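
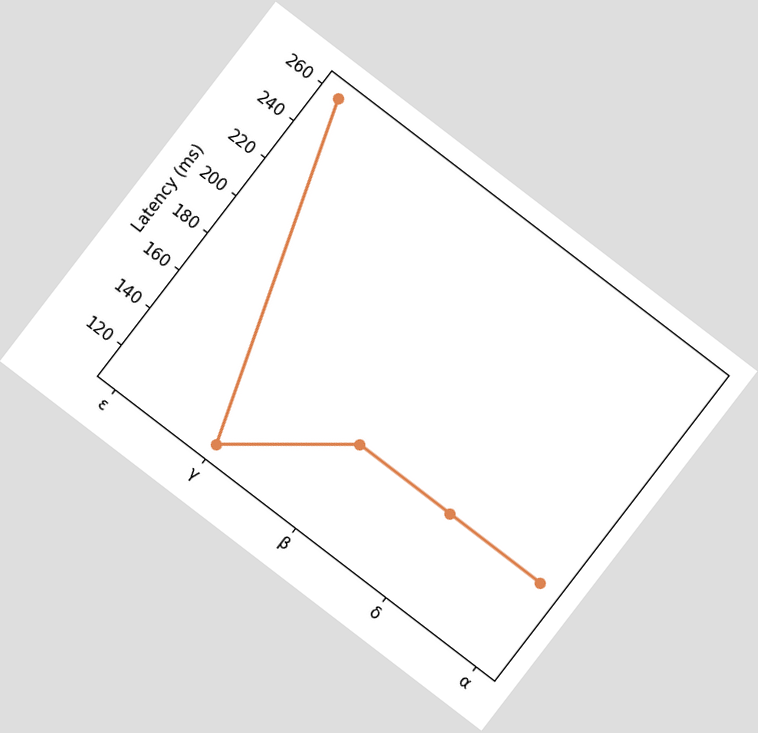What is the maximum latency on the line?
259ms

The chart is tilted about 38° clockwise. The highest point is at ε, and reading across to the y-axis gives 259ms.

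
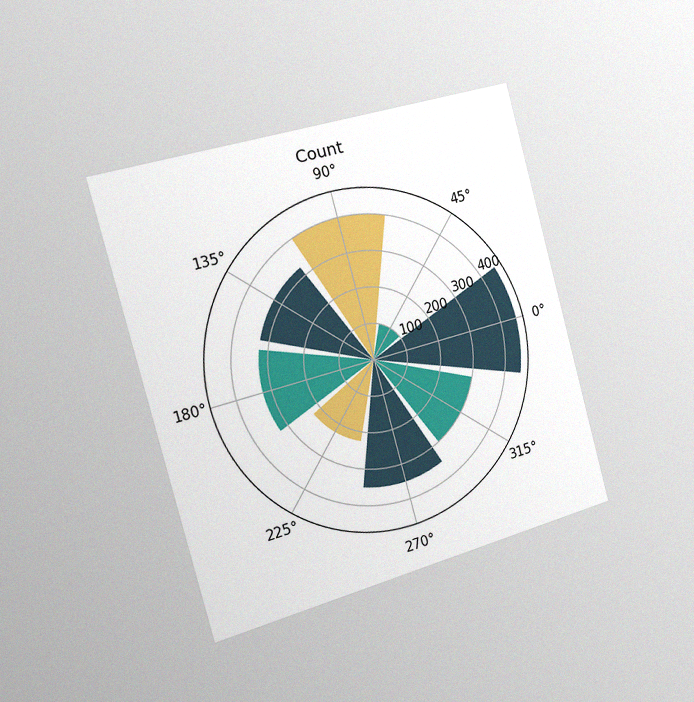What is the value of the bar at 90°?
The chart is tilted about 15° counter-clockwise and viewed slightly from the left, with some photo noise. The bar at 90° reaches 400 on the radial axis.

400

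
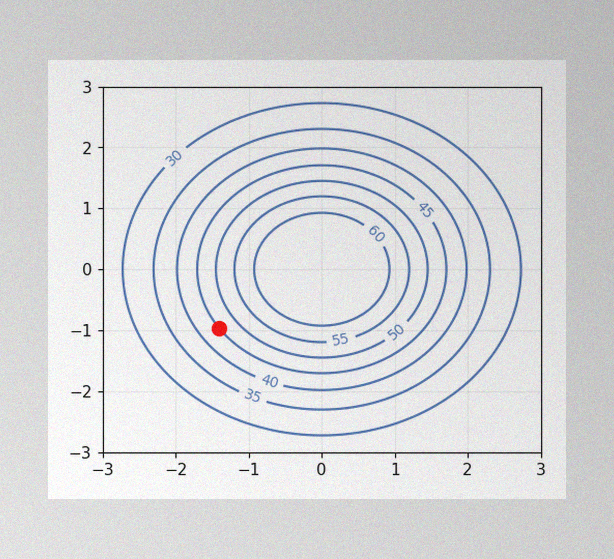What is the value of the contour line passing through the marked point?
The image has some photo noise and uneven lighting. The marked point sits on the contour labelled 45.

45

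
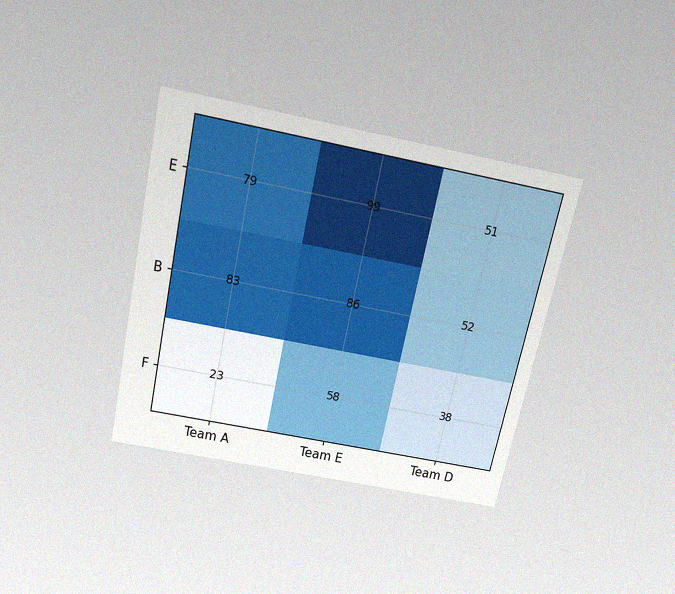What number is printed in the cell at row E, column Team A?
The chart is tilted about 12° clockwise and viewed slightly from above, with some photo noise. The (E, Team A) cell reads 79.

79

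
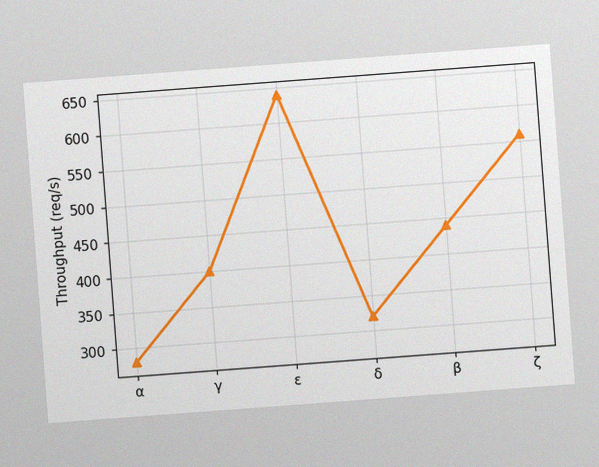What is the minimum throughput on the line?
The chart is tilted about 4° counter-clockwise, with some photo noise. The lowest point is at α, and reading across to the y-axis gives 280req/s.

280req/s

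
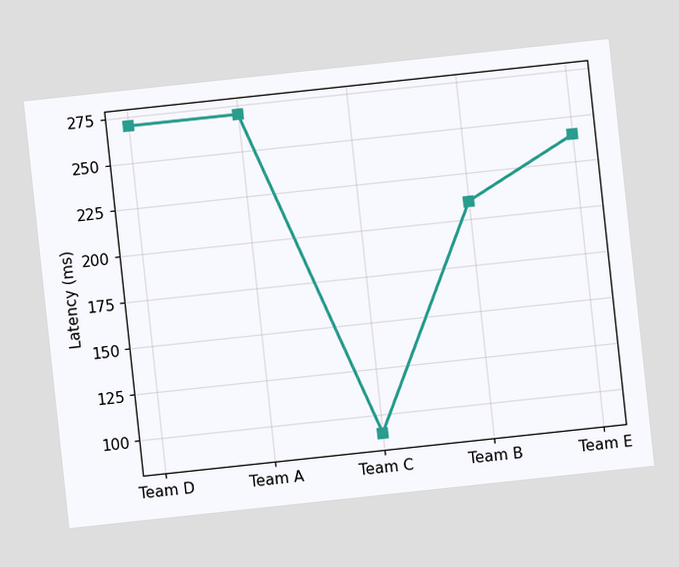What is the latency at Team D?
270ms

The chart is tilted about 6° counter-clockwise. At Team D, the line is at 270ms.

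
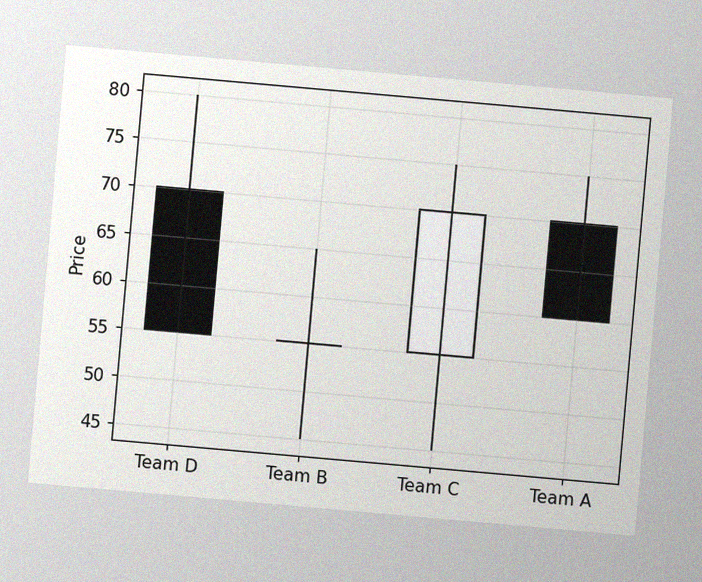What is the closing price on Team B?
The chart is tilted about 5° clockwise, with some photo noise. The Team B candle closes at 55.

55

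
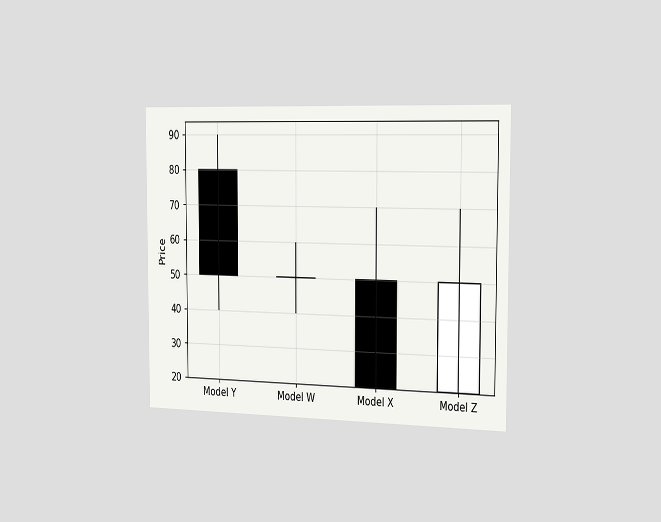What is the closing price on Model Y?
50

The chart is viewed slightly from the right. The Model Y candle closes at 50.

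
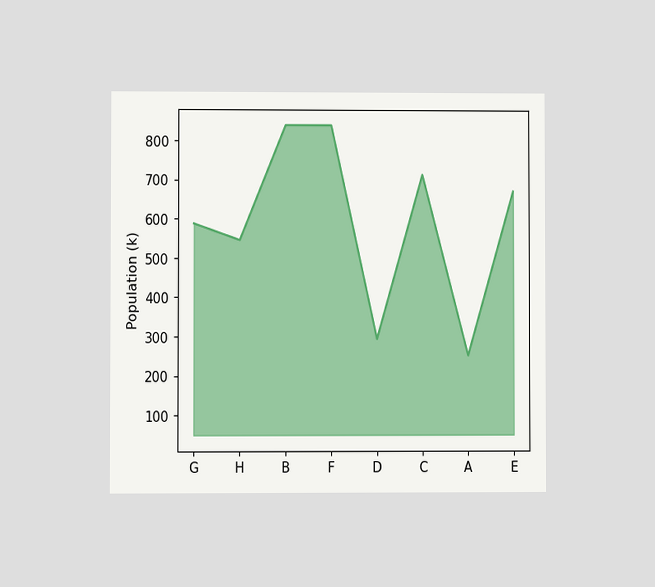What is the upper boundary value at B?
840k

The chart is viewed at a slight angle. At B the upper boundary is at 840k.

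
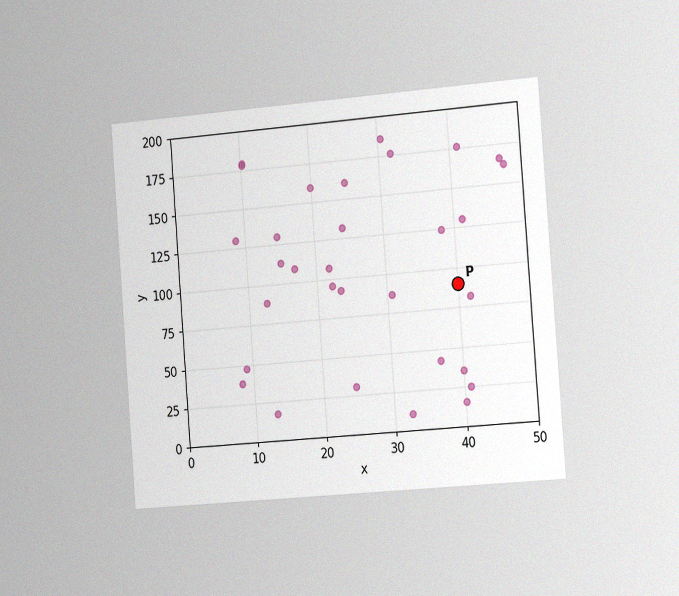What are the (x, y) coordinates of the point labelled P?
(40, 90)

The chart is tilted about 4° counter-clockwise and viewed slightly from the right, with some photo noise. Following the gridlines from P to each axis, P sits at (40, 90).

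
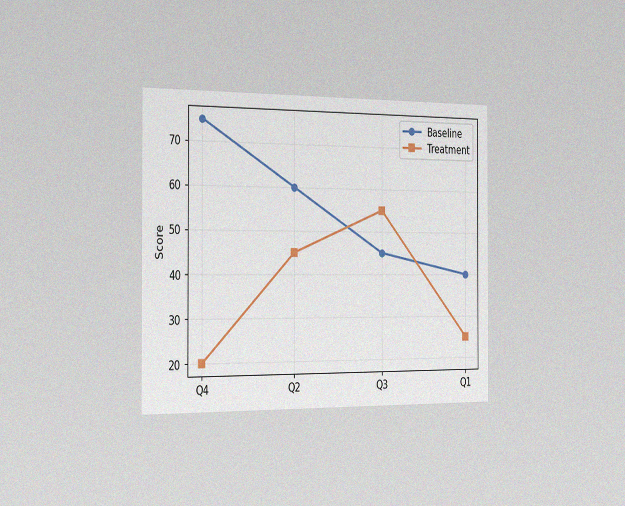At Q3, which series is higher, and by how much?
Treatment, by 10

The chart is viewed slightly from the left, with some photo noise. At Q3, Treatment sits above the other line by 10.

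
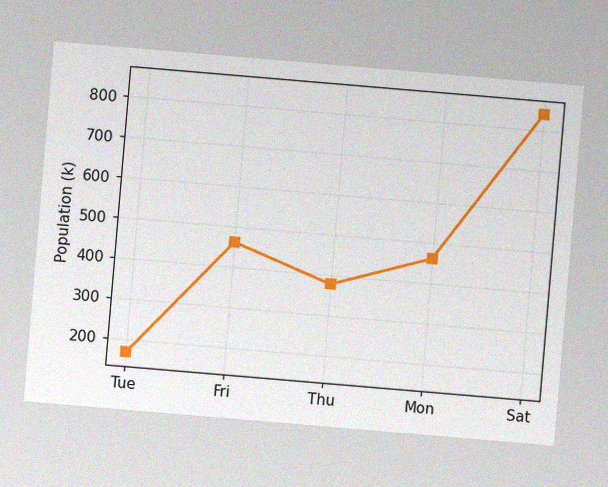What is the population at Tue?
The chart is tilted about 5° clockwise, with some photo noise. At Tue, the line is at 168k.

168k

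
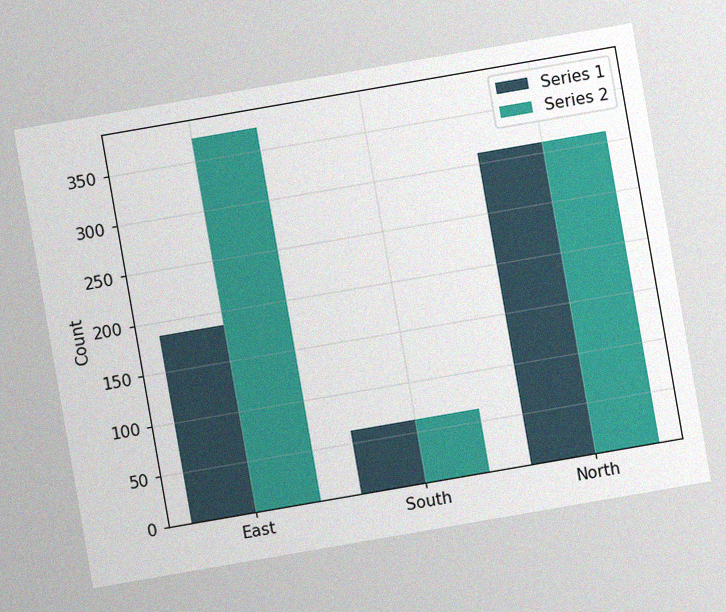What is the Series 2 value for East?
372

The chart is tilted about 10° counter-clockwise, with some photo noise. The Series 2 bar at East reaches 372 on the y-axis.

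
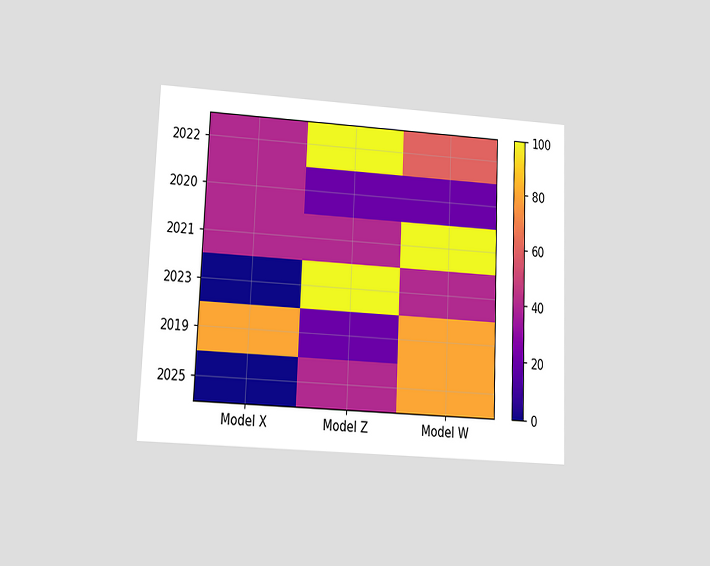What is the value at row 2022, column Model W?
60

The chart is tilted about 2° clockwise and viewed at a slight angle. Matching cell (2022, Model W) against the colorbar gives 60.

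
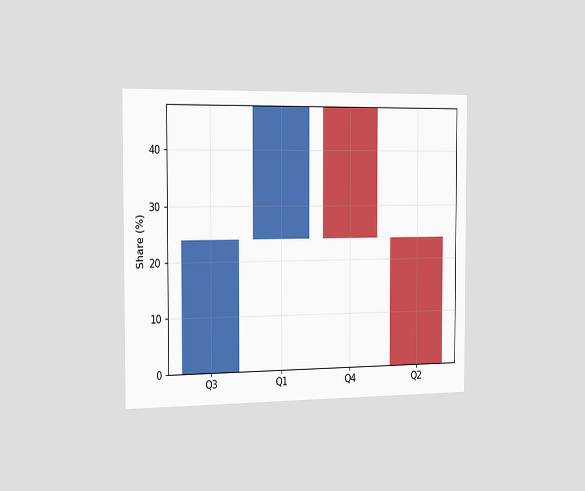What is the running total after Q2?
0%

The chart is viewed slightly from the left. After Q2 the running total reaches 0%.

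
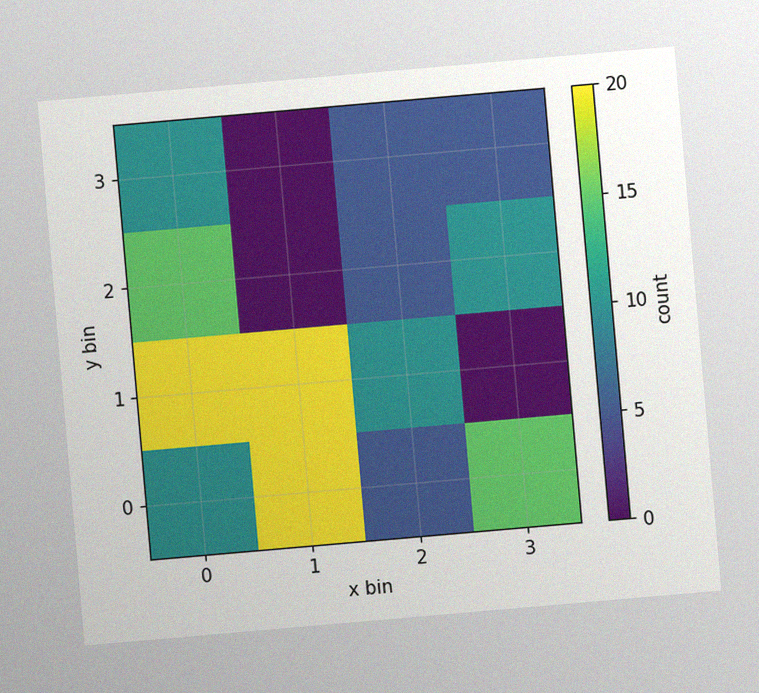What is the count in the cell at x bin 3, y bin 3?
The chart is tilted about 5° counter-clockwise, with some photo noise. Matching the cell (3, 3) against the colorbar gives 5.

5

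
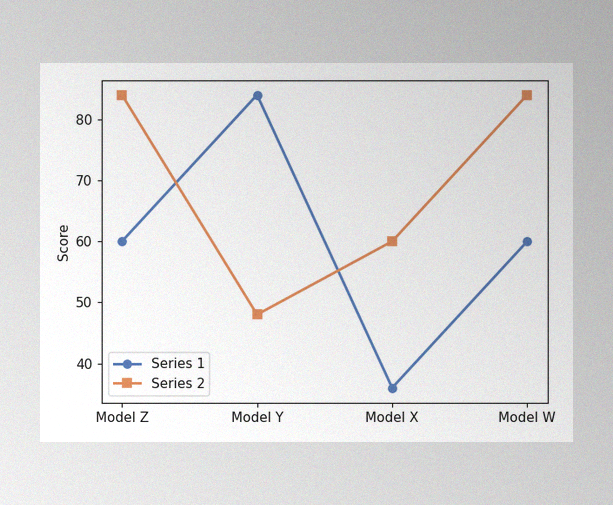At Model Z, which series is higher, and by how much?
The image has some photo noise and uneven lighting. At Model Z, Series 2 sits above the other line by 24.

Series 2, by 24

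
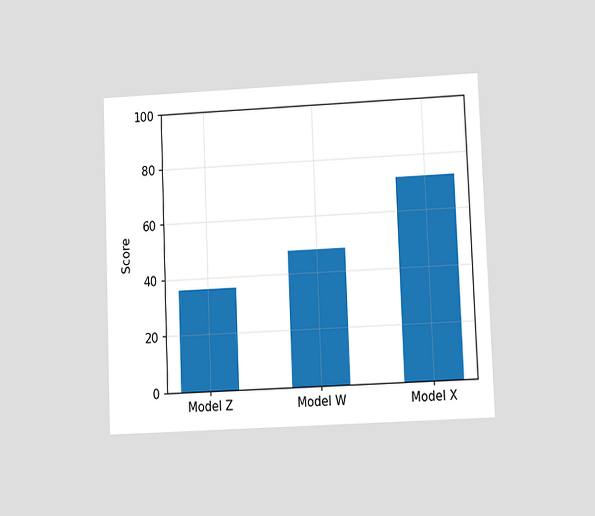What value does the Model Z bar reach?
36

The chart is tilted about 2° counter-clockwise and viewed at a slight angle. Reading along the chart's y-axis, the Model Z bar reaches 36.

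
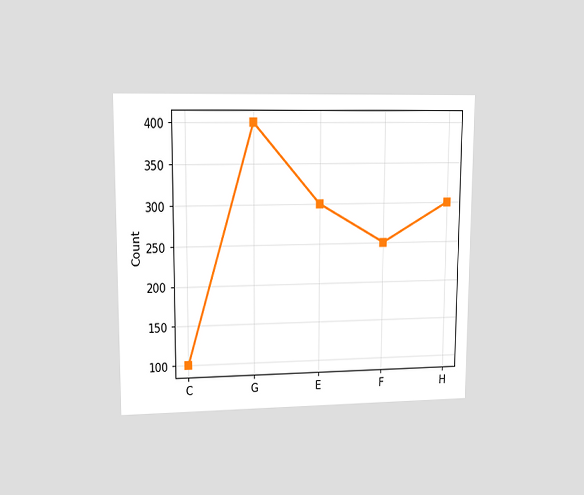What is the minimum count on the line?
The chart is viewed at a slight angle. The lowest point is at C, and reading across to the y-axis gives 100.

100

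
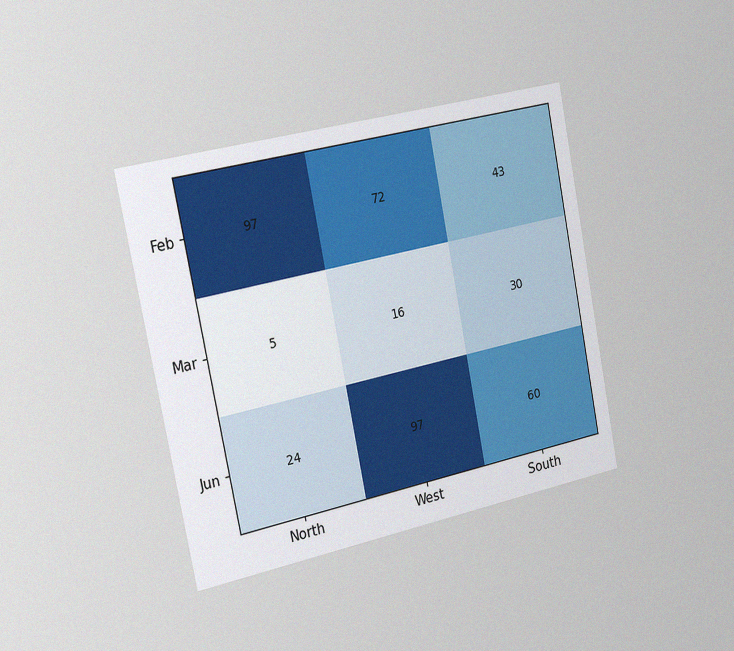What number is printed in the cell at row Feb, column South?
The chart is tilted about 11° counter-clockwise and viewed slightly from the left, with some photo noise. The (Feb, South) cell reads 43.

43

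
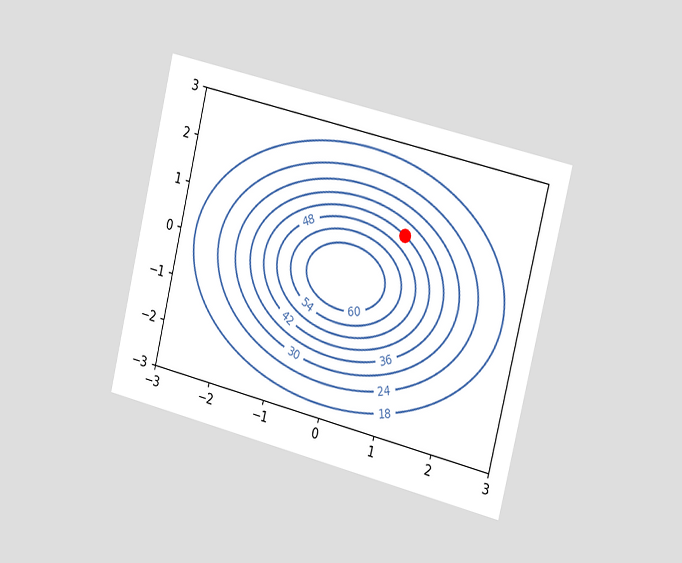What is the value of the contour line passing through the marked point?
The chart is tilted about 14° clockwise and viewed slightly from the right. The marked point sits on the contour labelled 42.

42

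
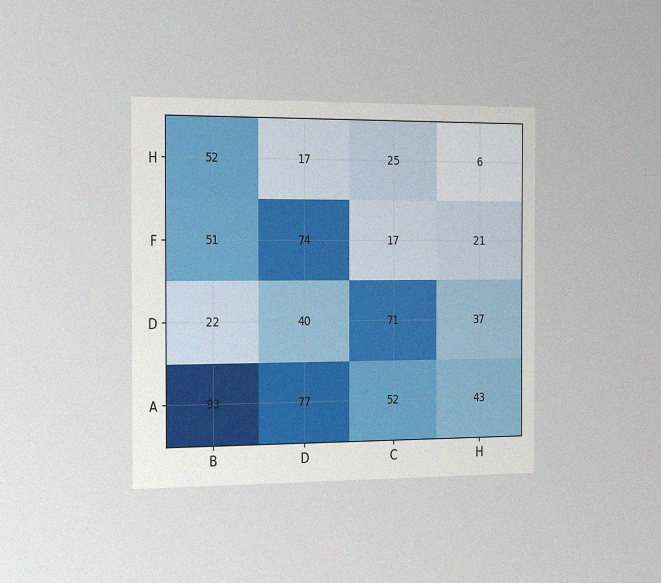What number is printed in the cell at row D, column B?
The chart is viewed slightly from the left, with some photo noise. The (D, B) cell reads 22.

22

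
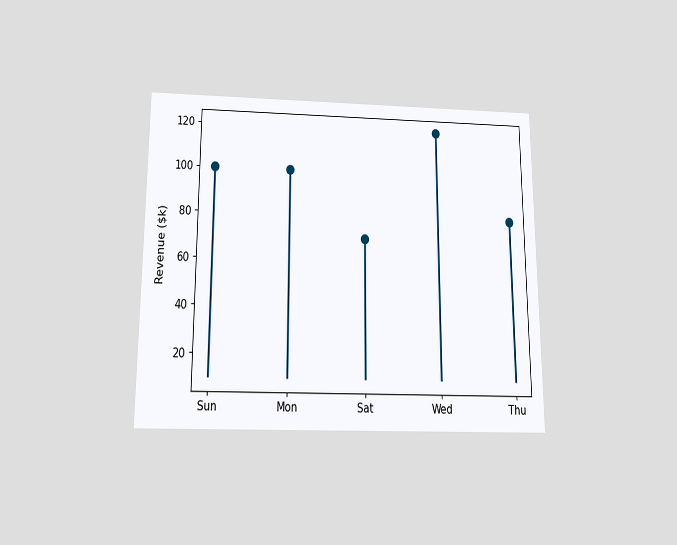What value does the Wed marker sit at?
$120k

The chart is viewed slightly from below. The Wed marker sits at $120k.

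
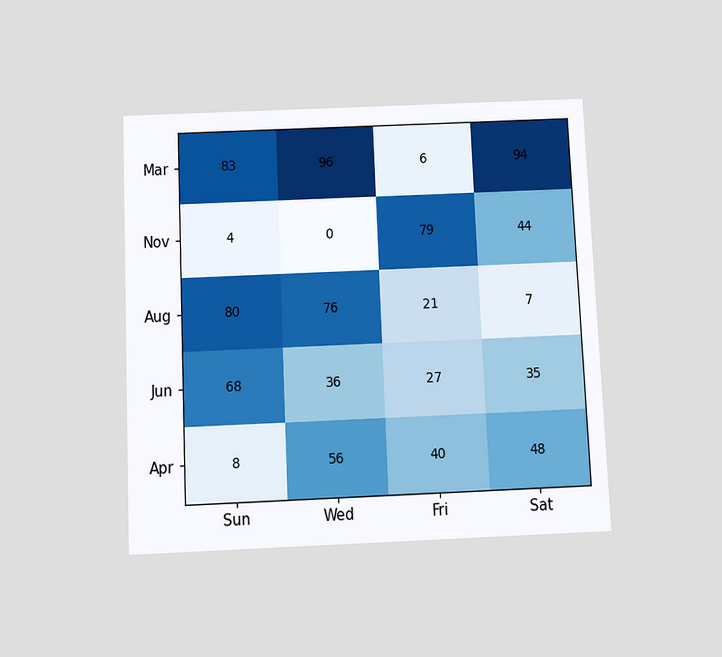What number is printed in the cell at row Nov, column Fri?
79

The chart is tilted about 3° counter-clockwise and viewed slightly from below. The (Nov, Fri) cell reads 79.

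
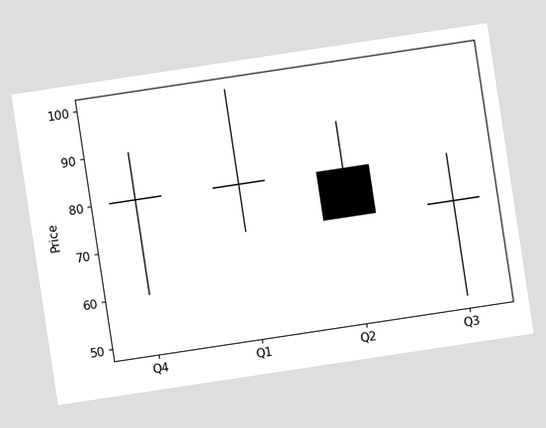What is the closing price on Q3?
70

The chart is tilted about 9° counter-clockwise. The Q3 candle closes at 70.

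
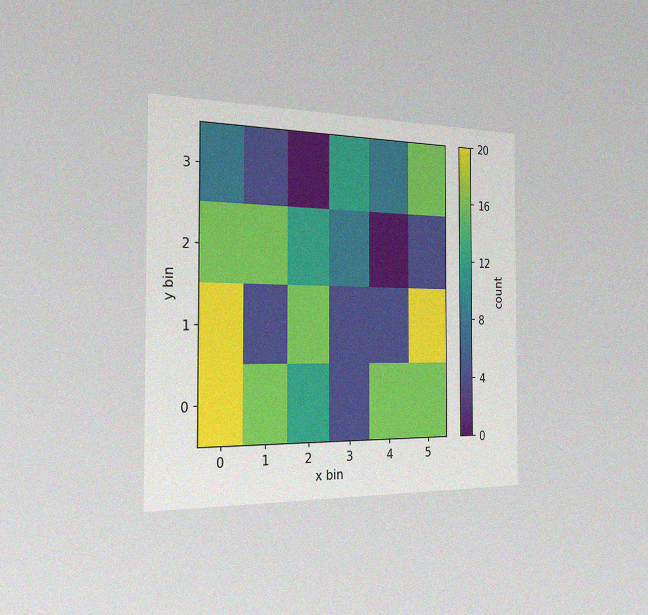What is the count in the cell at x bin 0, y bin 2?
16

The chart is viewed slightly from the left, with some photo noise. Matching the cell (0, 2) against the colorbar gives 16.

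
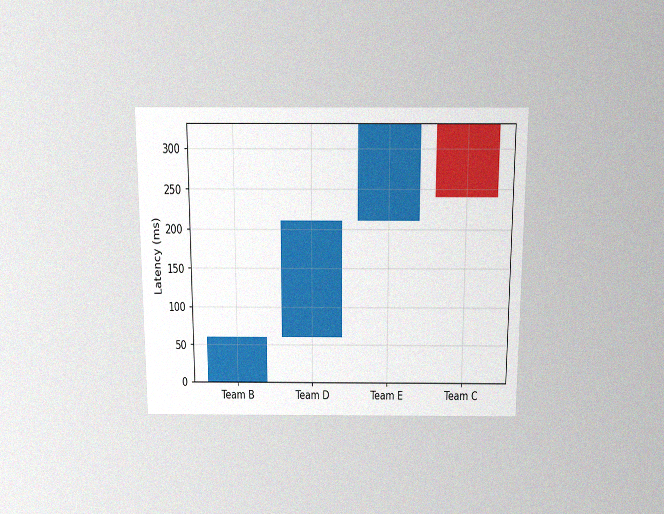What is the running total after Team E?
The chart is viewed slightly from above, with some photo noise. After Team E the running total reaches 330ms.

330ms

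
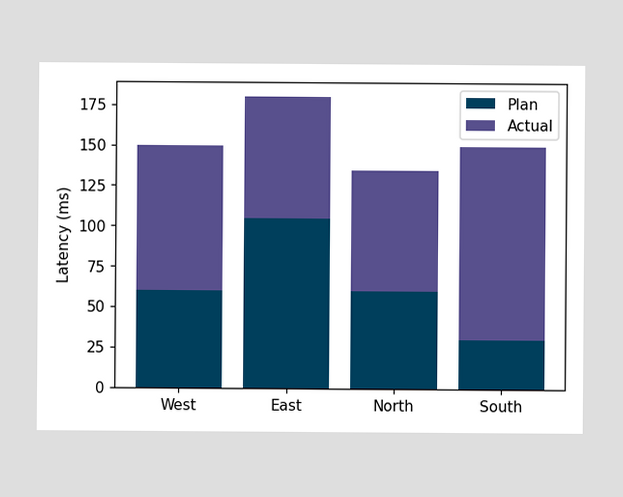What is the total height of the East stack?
The East stack's top reaches 180ms on the y-axis.

180ms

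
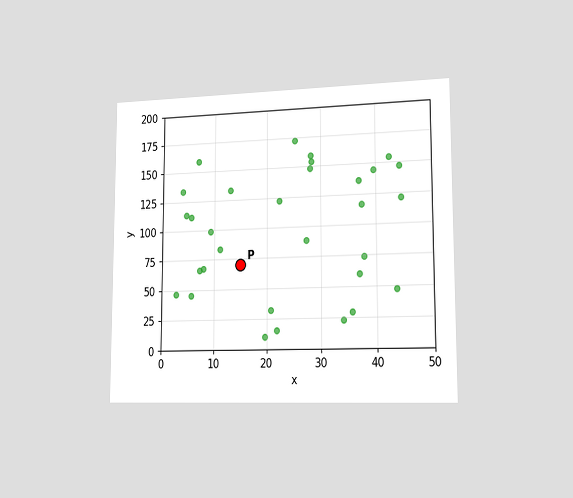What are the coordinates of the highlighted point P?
The chart is viewed slightly from the right. Following the gridlines from P to each axis, P sits at (15, 70).

(15, 70)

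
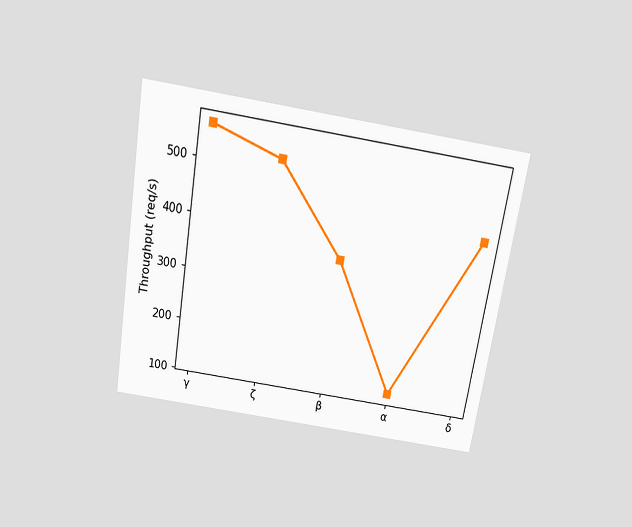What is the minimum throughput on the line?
120req/s

The chart is tilted about 9° clockwise and viewed slightly from above. The lowest point is at α, and reading across to the y-axis gives 120req/s.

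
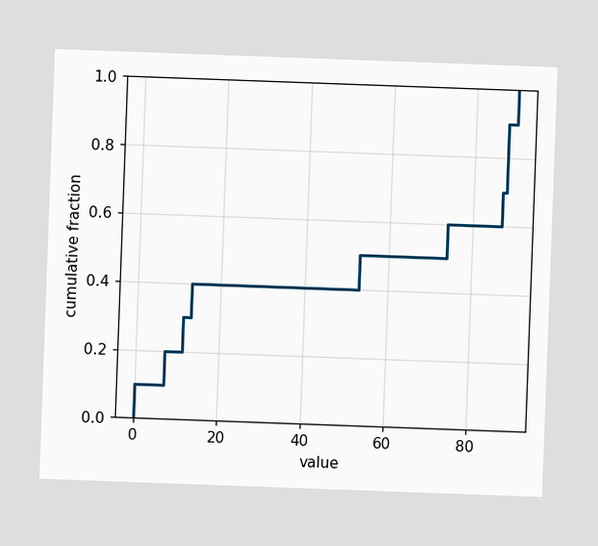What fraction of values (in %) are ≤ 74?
60%

The chart is tilted about 2° clockwise. At x=74 the ECDF step is at 60%.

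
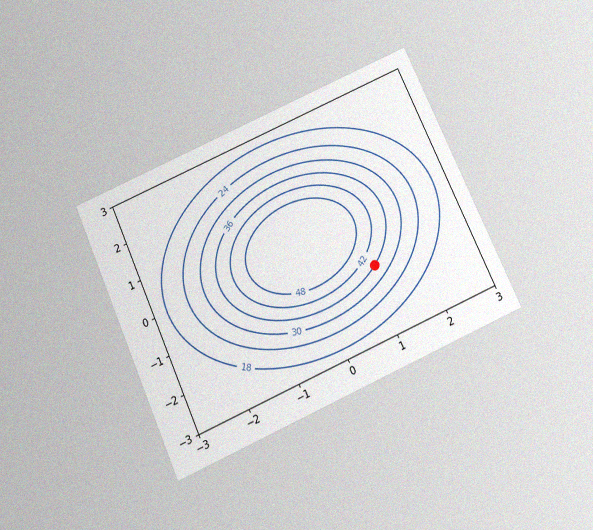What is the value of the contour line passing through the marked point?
36

The chart is tilted about 24° counter-clockwise and viewed slightly from below, with some photo noise. The marked point sits on the contour labelled 36.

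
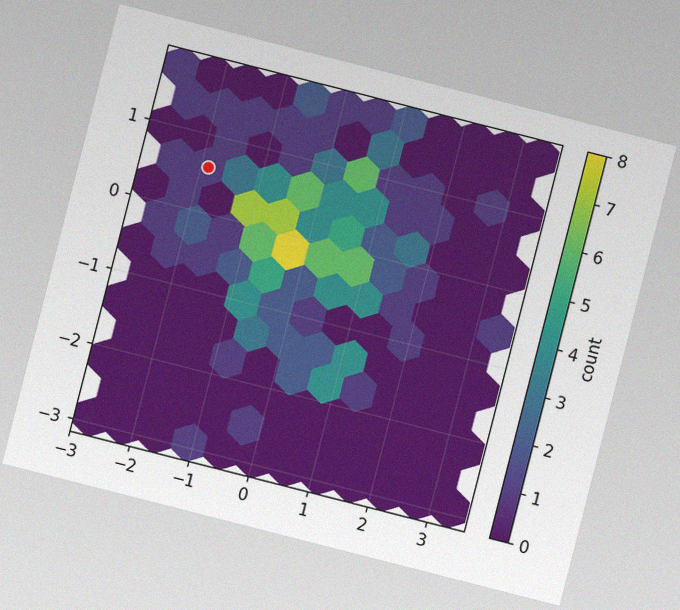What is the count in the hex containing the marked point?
1

The chart is tilted about 14° clockwise, with some photo noise. The marked hex reads 1 on the colorbar.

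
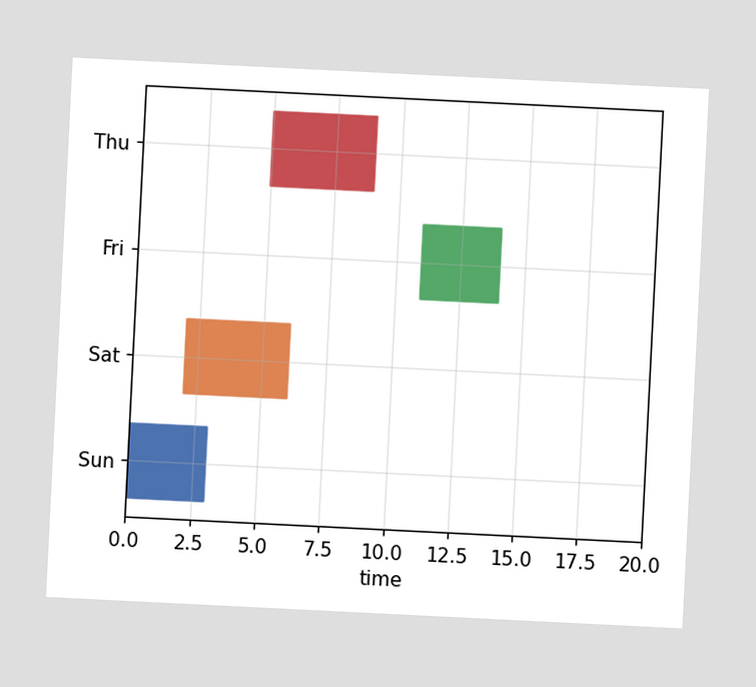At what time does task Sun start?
0

The chart is tilted about 3° clockwise. The Sun bar begins at t=0.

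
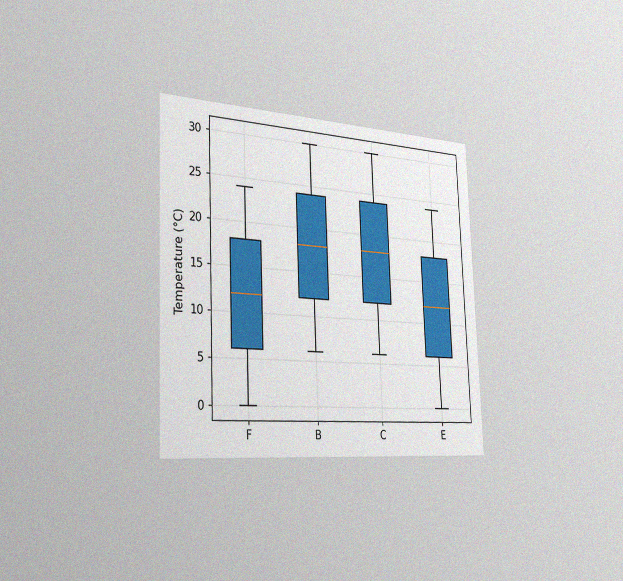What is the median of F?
12°C

The chart is tilted about 2° counter-clockwise and viewed slightly from the left, with some photo noise. The median line in the F box sits at 12°C.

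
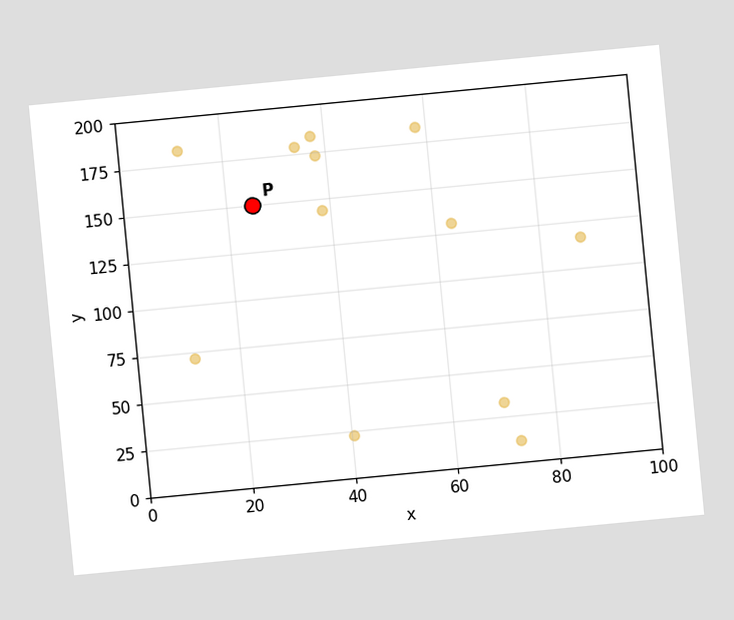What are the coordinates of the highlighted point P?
(25, 150)

The chart is tilted about 6° counter-clockwise. Following the gridlines from P to each axis, P sits at (25, 150).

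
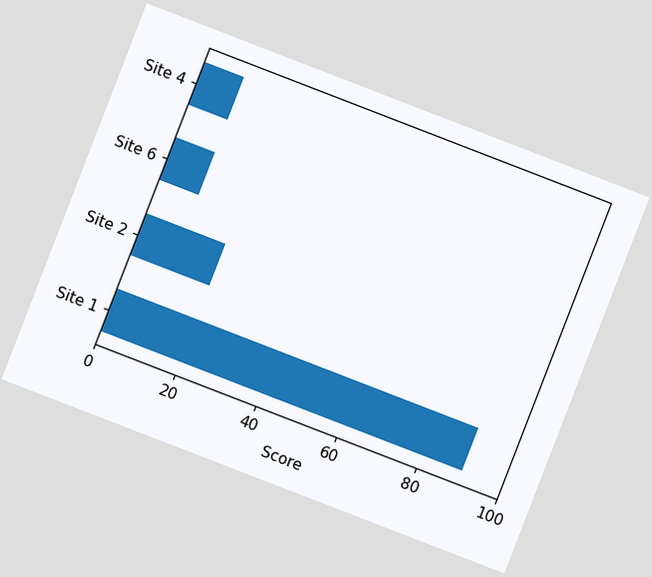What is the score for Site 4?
10

The chart is tilted about 21° clockwise. Reading along the chart's x-axis, the Site 4 bar reaches 10.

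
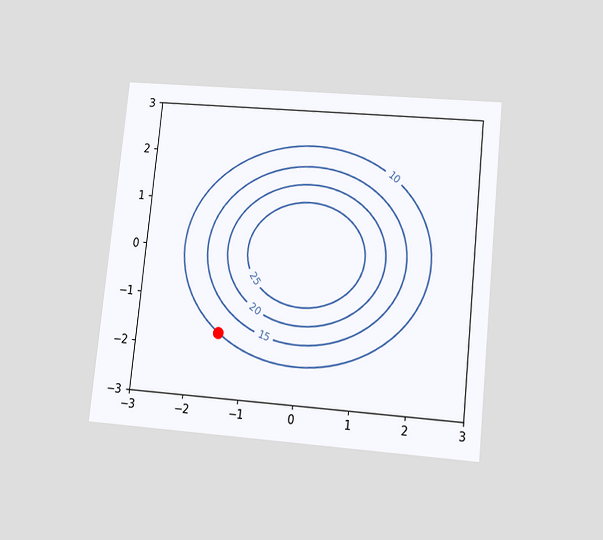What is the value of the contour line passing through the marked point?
10

The chart is tilted about 6° clockwise and viewed slightly from below. The marked point sits on the contour labelled 10.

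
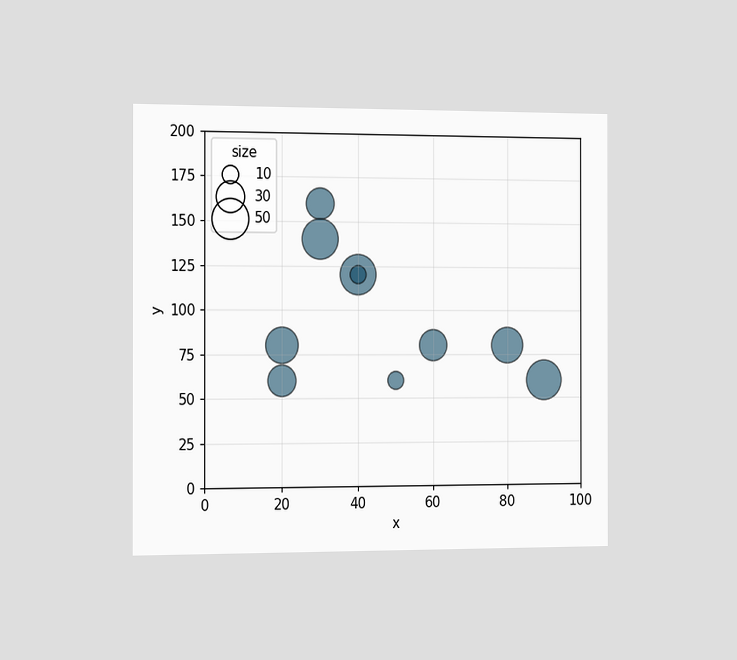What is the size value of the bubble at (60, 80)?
30

The chart is viewed slightly from the left. Matching the bubble at (60, 80) against the size legend gives 30.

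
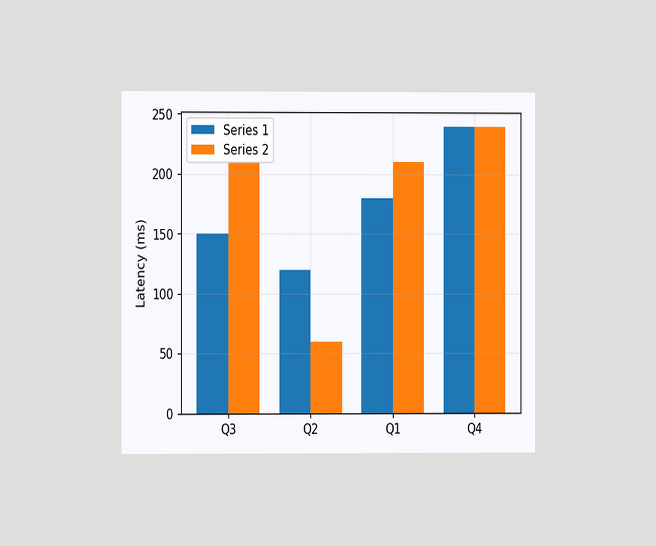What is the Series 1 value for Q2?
120ms

The chart is viewed at a slight angle. The Series 1 bar at Q2 reaches 120ms on the y-axis.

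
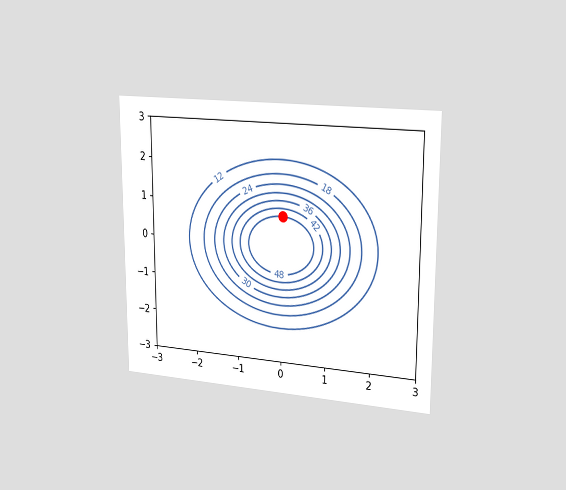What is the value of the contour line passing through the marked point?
48

The chart is viewed slightly from the right. The marked point sits on the contour labelled 48.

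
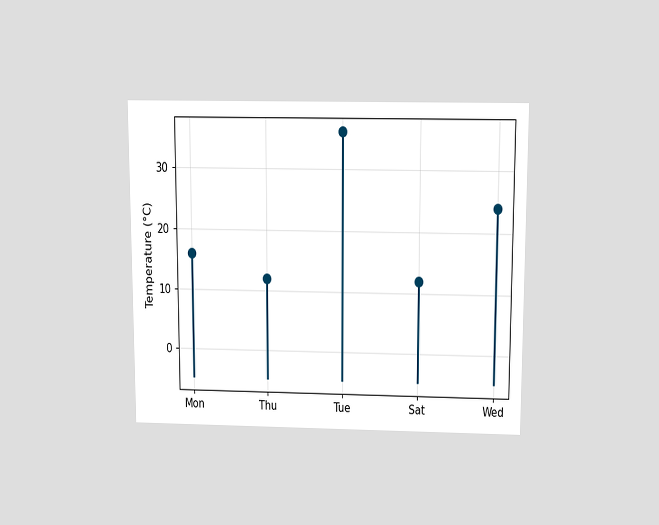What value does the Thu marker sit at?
12°C

The chart is viewed slightly from above. The Thu marker sits at 12°C.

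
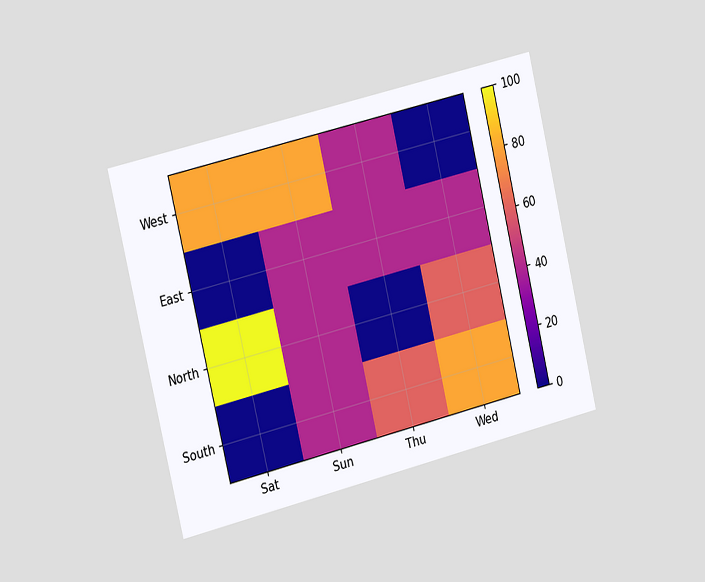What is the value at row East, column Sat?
The chart is tilted about 13° counter-clockwise and viewed slightly from the left. Matching cell (East, Sat) against the colorbar gives 0.

0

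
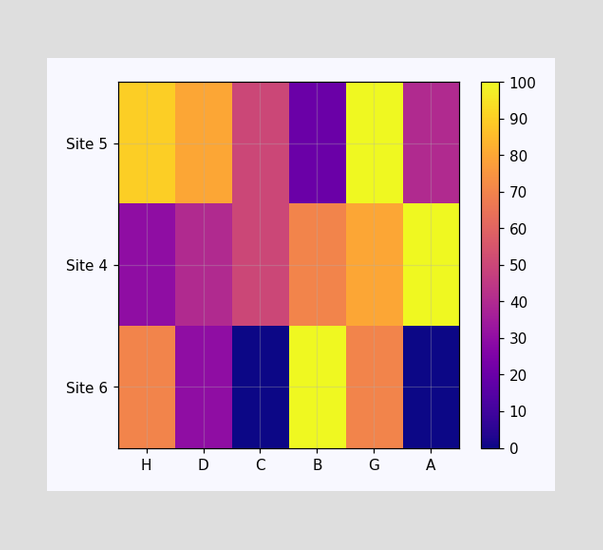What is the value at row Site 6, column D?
Matching cell (Site 6, D) against the colorbar gives 30.

30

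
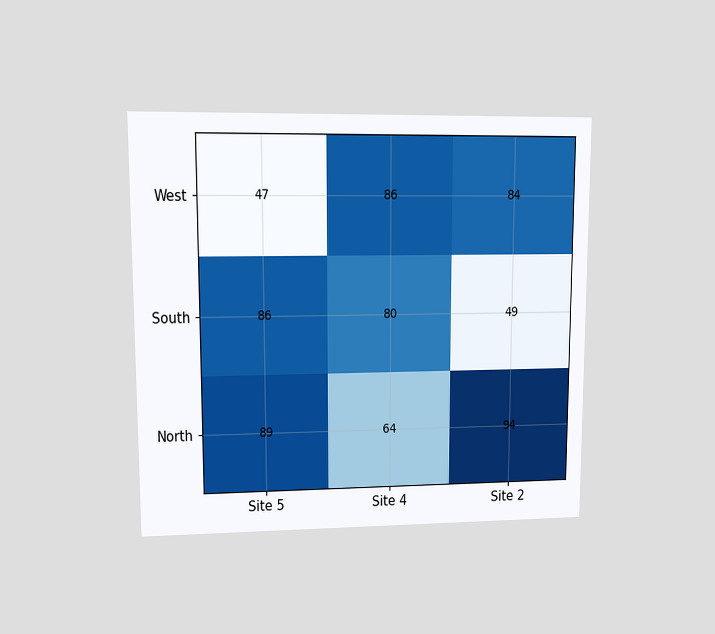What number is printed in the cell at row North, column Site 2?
94

The chart is viewed at a slight angle. The (North, Site 2) cell reads 94.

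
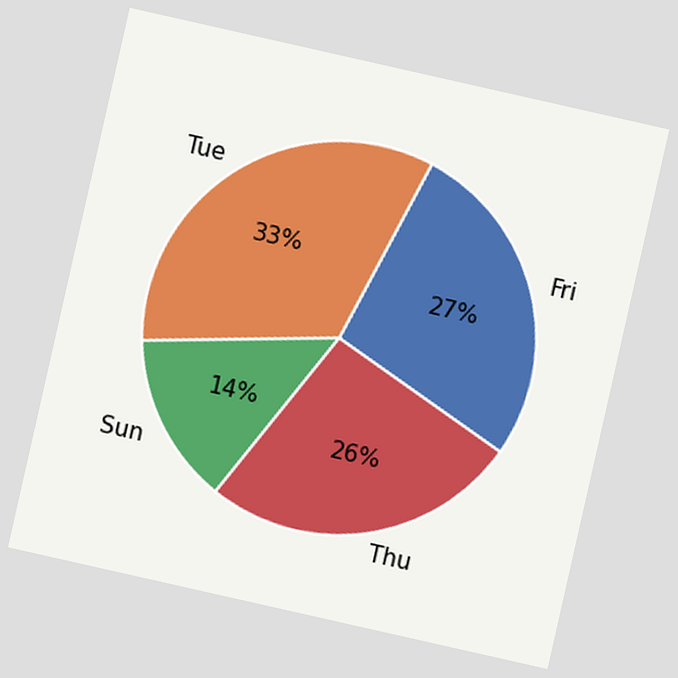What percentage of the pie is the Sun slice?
14%

The chart is tilted about 13° clockwise. The Sun slice takes up 14% of the pie.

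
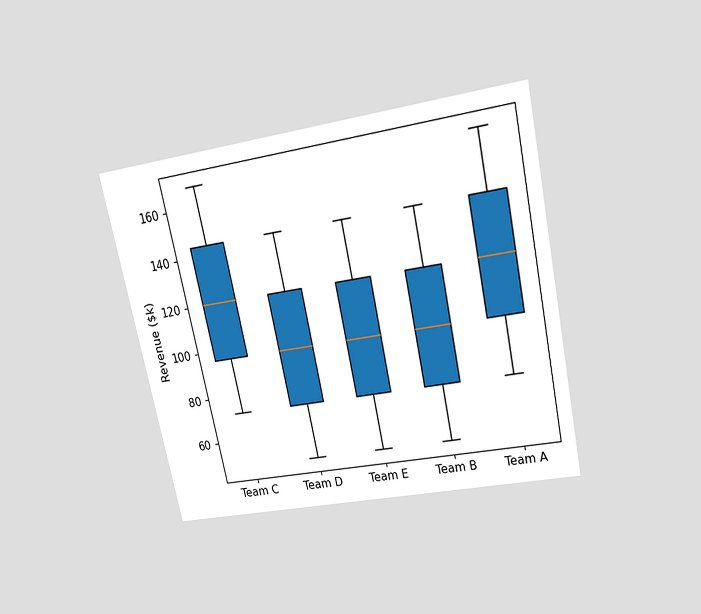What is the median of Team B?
The chart is tilted about 12° counter-clockwise and viewed slightly from above. The median line in the Team B box sits at $96k.

$96k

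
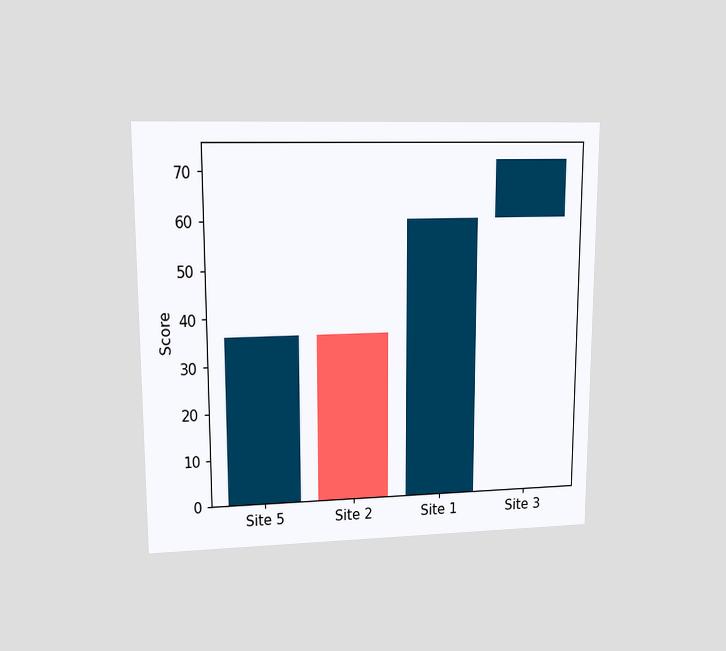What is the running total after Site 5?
36

The chart is viewed at a slight angle. After Site 5 the running total reaches 36.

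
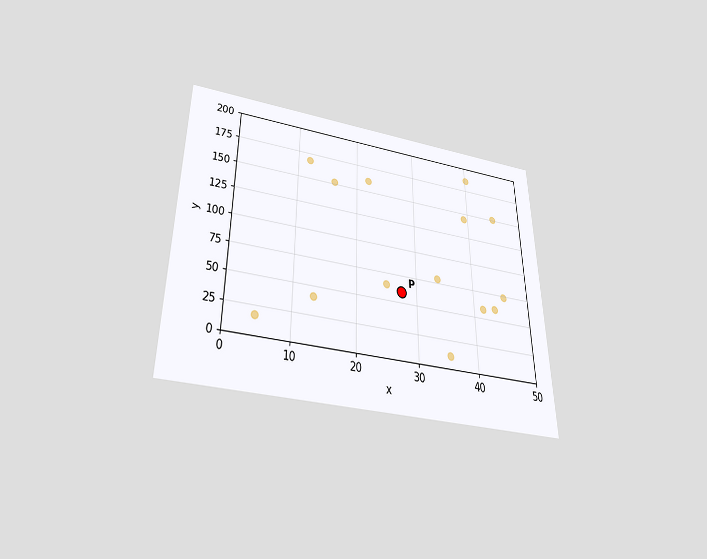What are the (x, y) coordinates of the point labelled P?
(27.5, 60)

The chart is viewed slightly from below. Following the gridlines from P to each axis, P sits at (27.5, 60).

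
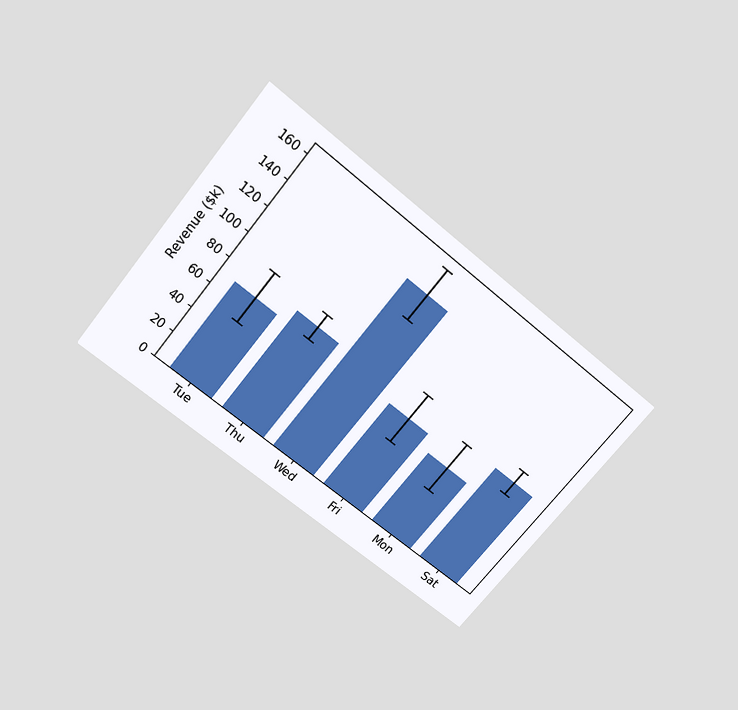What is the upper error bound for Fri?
The chart is tilted about 39° clockwise and viewed slightly from above. The Fri bar's upper whisker reaches $90k.

$90k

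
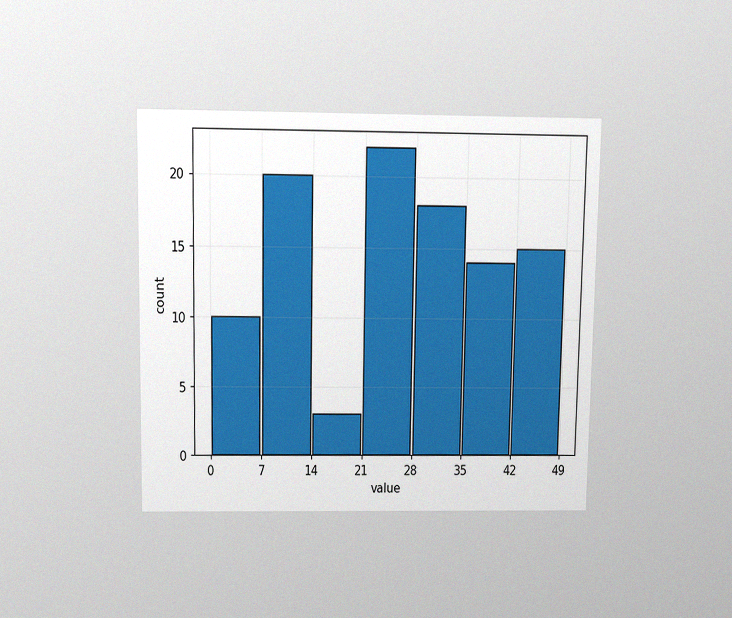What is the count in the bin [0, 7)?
10

The chart is viewed slightly from above, with some photo noise. The [0, 7) bin has height 10.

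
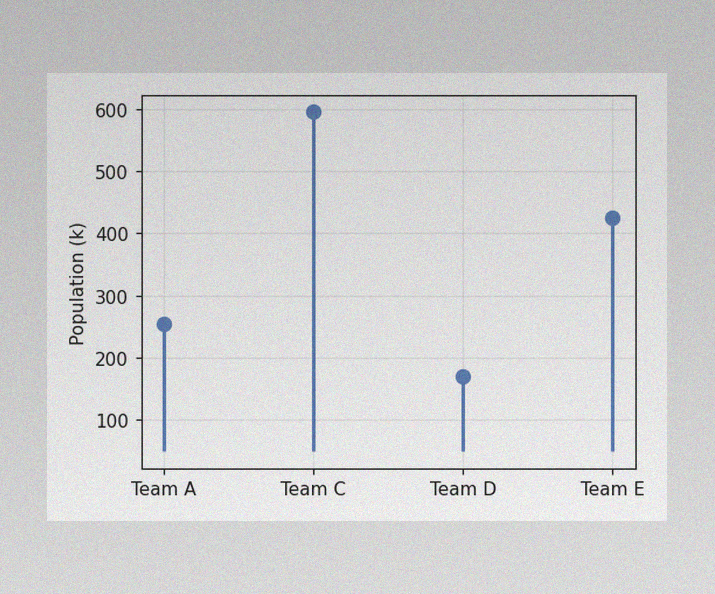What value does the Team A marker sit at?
The image has some photo noise and uneven lighting. The Team A marker sits at 255k.

255k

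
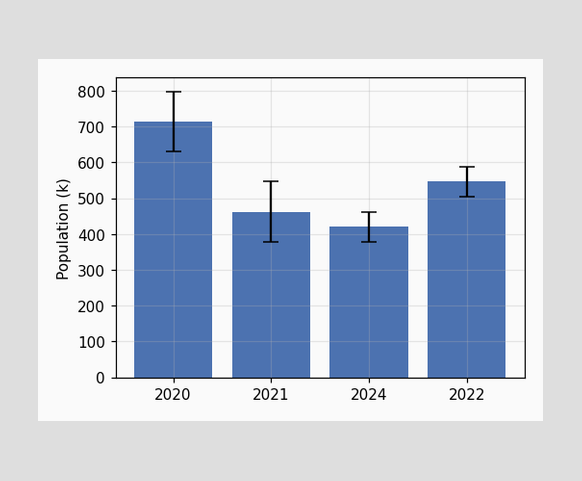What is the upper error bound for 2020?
The 2020 bar's upper whisker reaches 798k.

798k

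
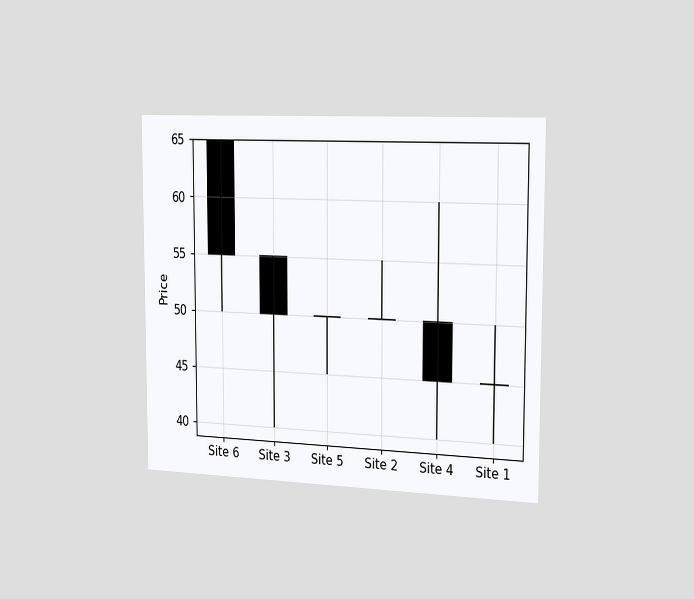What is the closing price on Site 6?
55

The chart is viewed slightly from the right. The Site 6 candle closes at 55.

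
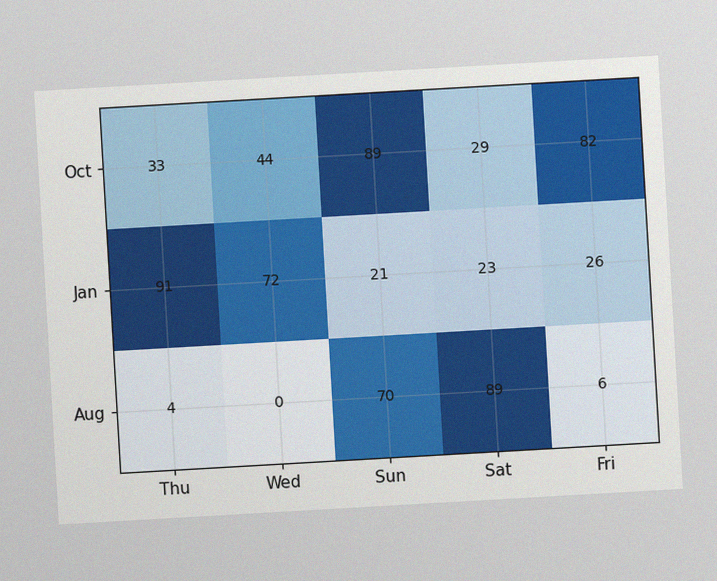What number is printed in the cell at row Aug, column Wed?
0

The chart is tilted about 3° counter-clockwise, with some photo noise. The (Aug, Wed) cell reads 0.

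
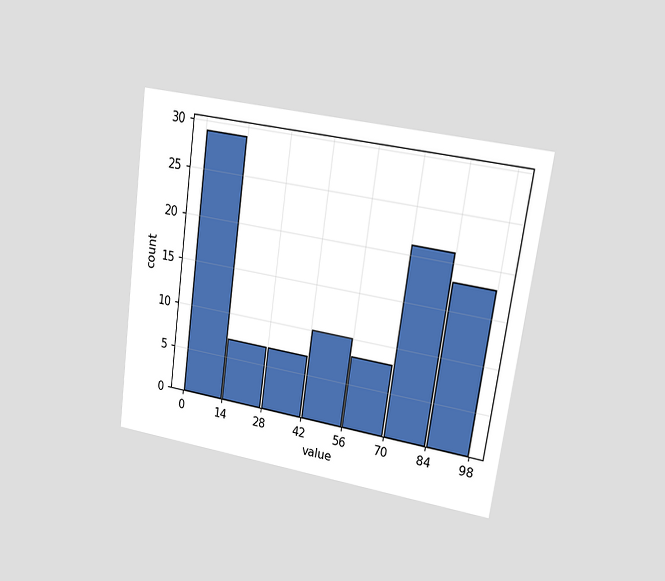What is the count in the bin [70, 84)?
21

The chart is tilted about 8° clockwise and viewed at a slight angle. The [70, 84) bin has height 21.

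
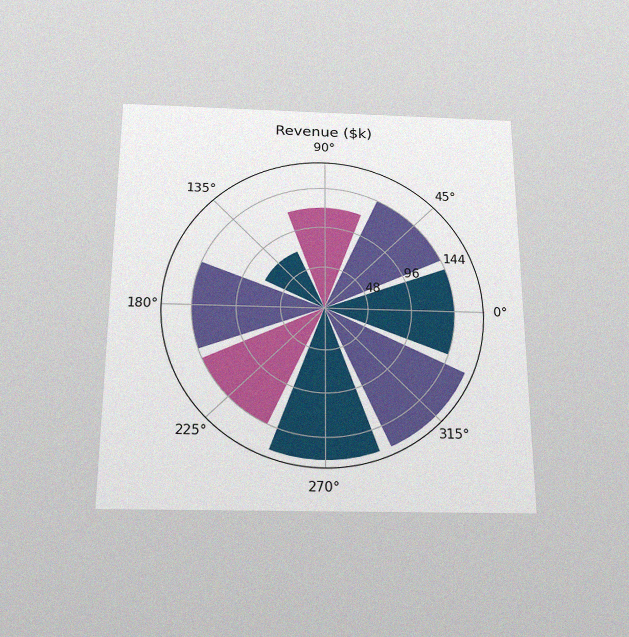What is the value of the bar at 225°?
$144k

The chart is viewed slightly from below, with some photo noise. The bar at 225° reaches $144k on the radial axis.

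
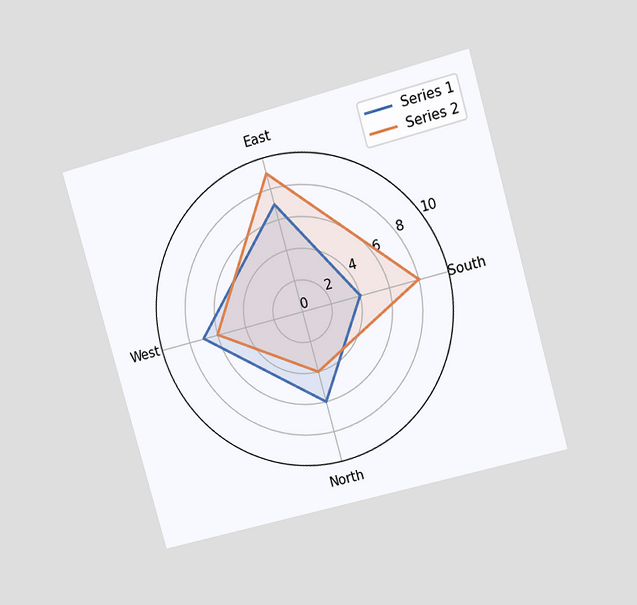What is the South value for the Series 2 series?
The chart is tilted about 16° counter-clockwise and viewed at a slight angle. On the South axis, Series 2 reaches 8.

8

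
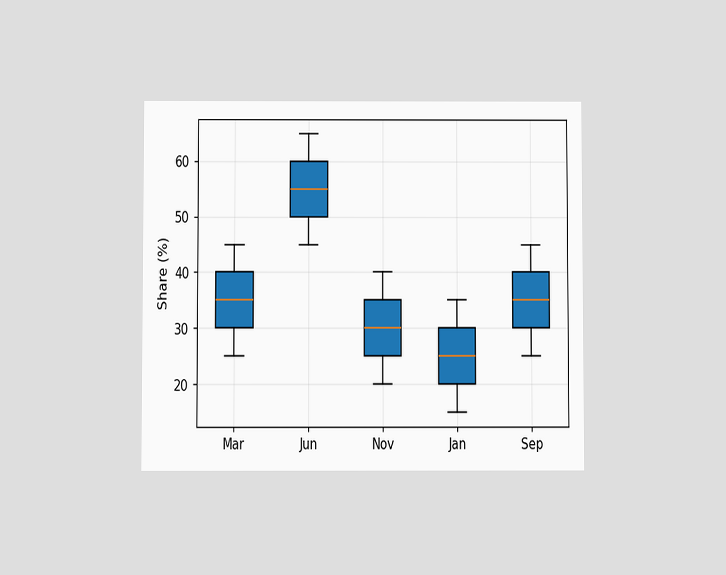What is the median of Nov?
The chart is viewed at a slight angle. The median line in the Nov box sits at 30%.

30%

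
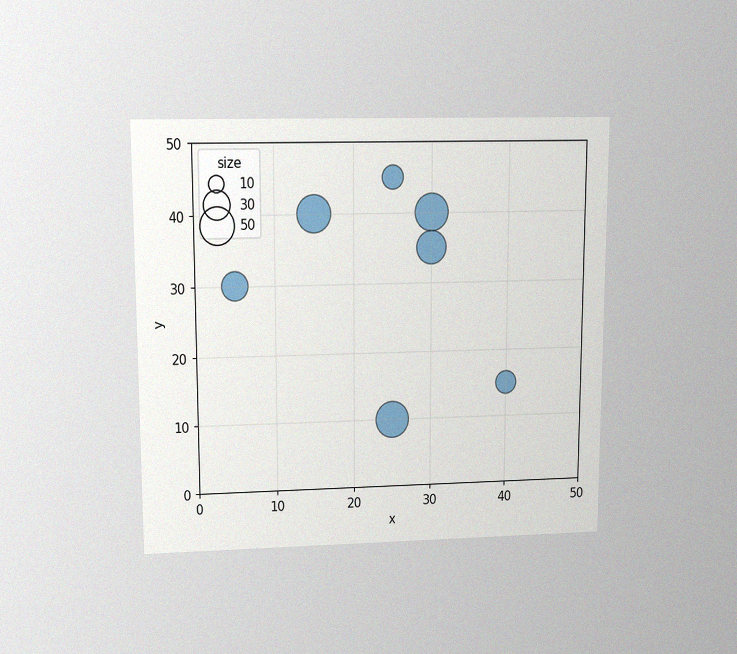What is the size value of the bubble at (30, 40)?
50

The chart is viewed at a slight angle, with some photo noise. Matching the bubble at (30, 40) against the size legend gives 50.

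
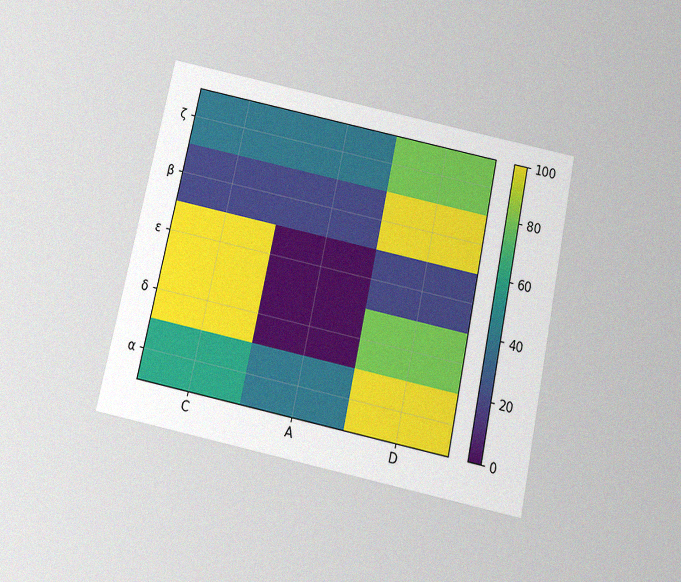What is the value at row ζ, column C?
40

The chart is tilted about 12° clockwise and viewed slightly from below, with some photo noise. Matching cell (ζ, C) against the colorbar gives 40.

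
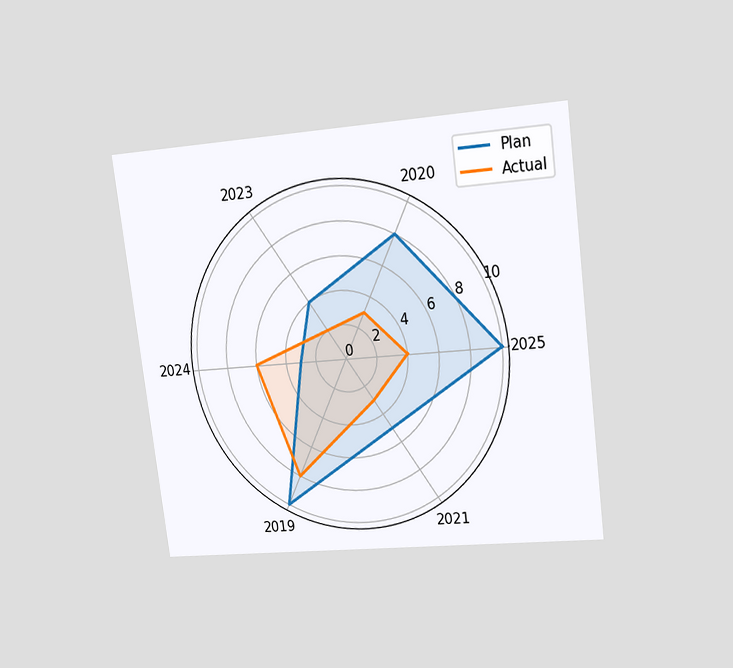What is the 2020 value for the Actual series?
The chart is tilted about 7° counter-clockwise and viewed at a slight angle. On the 2020 axis, Actual reaches 3.

3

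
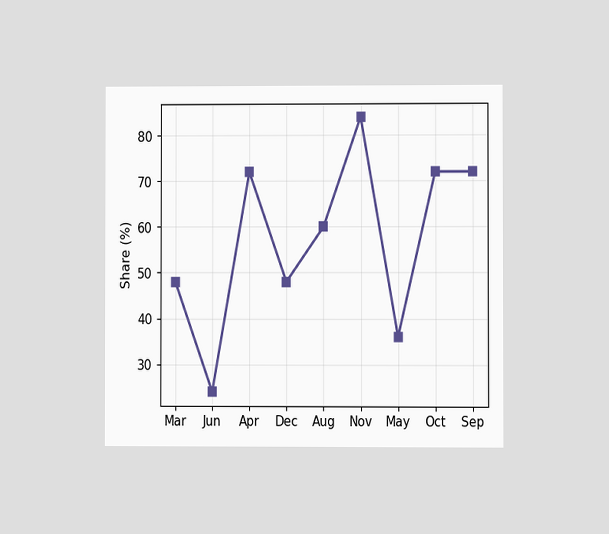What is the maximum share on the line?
84%

The chart is viewed at a slight angle. The highest point is at Nov, and reading across to the y-axis gives 84%.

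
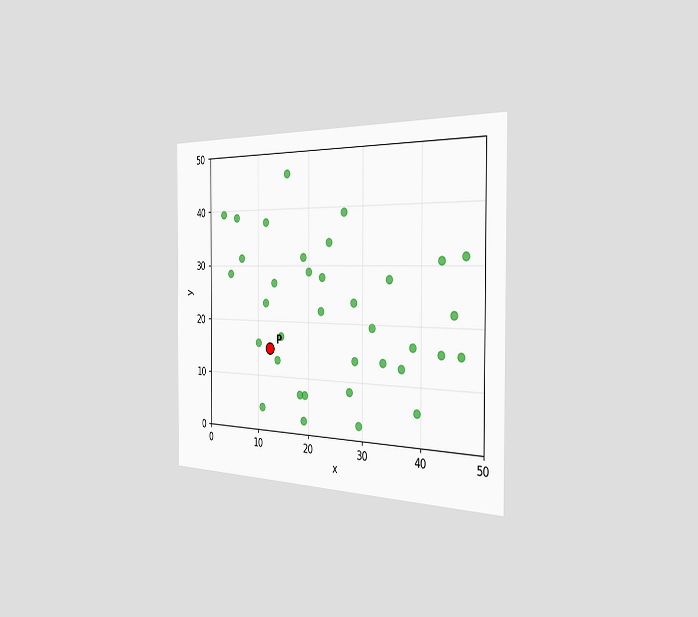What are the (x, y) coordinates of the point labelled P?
(12.5, 15)

The chart is viewed slightly from the right. Following the gridlines from P to each axis, P sits at (12.5, 15).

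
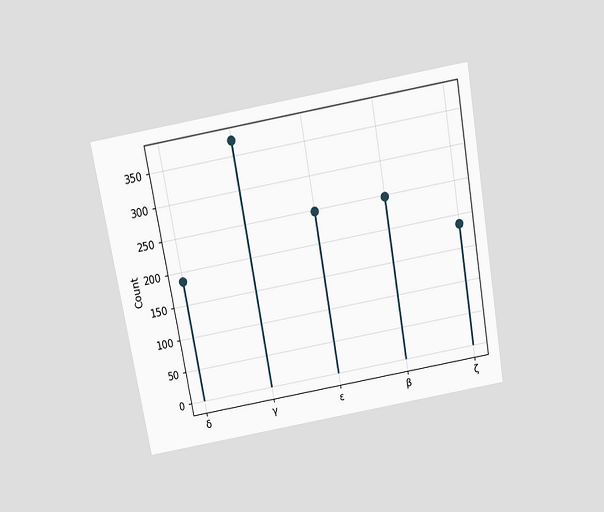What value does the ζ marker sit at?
186

The chart is tilted about 10° counter-clockwise and viewed slightly from above. The ζ marker sits at 186.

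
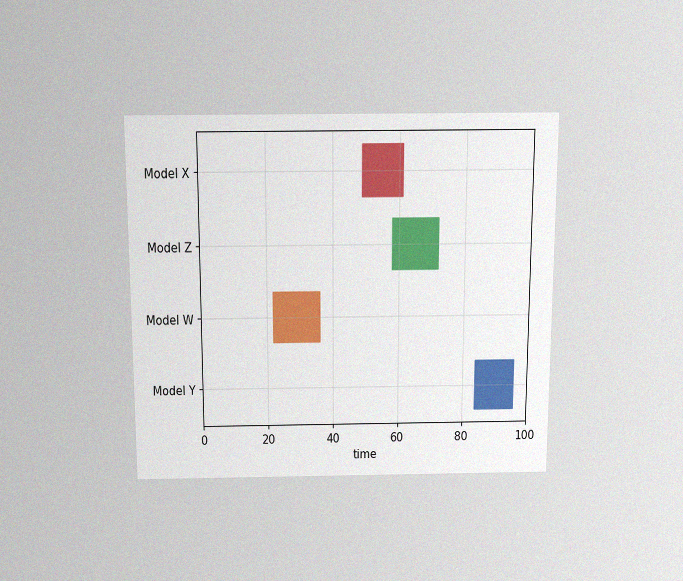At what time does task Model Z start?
58

The chart is viewed slightly from above, with some photo noise. The Model Z bar begins at t=58.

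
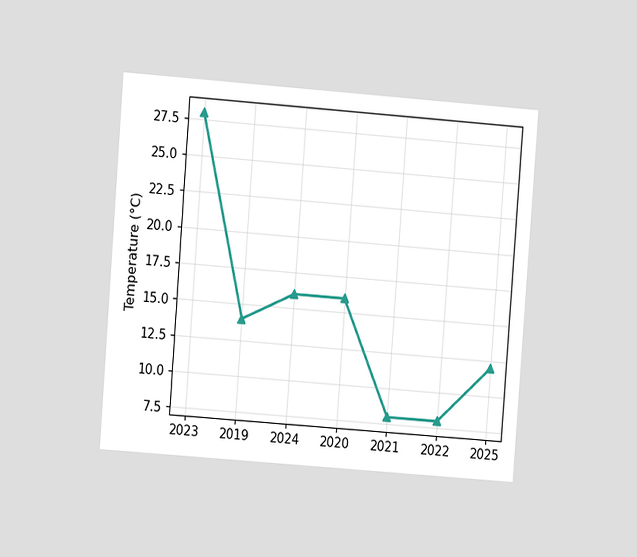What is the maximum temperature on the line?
The chart is tilted about 4° clockwise and viewed at a slight angle. The highest point is at 2023, and reading across to the y-axis gives 28°C.

28°C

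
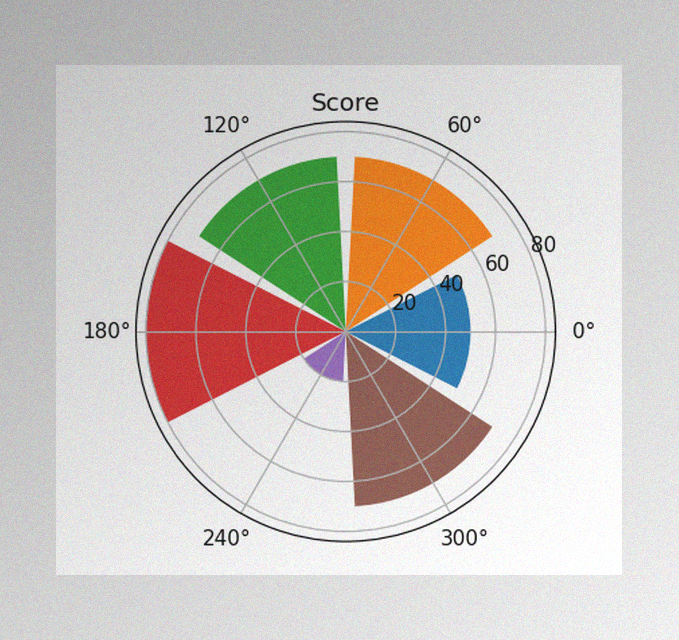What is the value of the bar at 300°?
The image has some photo noise and uneven lighting. The bar at 300° reaches 70 on the radial axis.

70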